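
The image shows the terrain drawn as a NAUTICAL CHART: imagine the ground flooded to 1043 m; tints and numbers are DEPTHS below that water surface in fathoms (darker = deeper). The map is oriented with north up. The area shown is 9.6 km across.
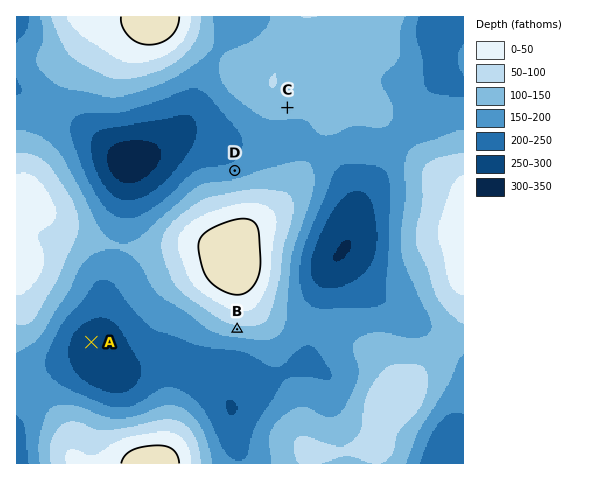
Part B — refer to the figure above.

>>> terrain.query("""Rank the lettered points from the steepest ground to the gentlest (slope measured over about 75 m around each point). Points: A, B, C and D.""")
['B', 'D', 'C', 'A']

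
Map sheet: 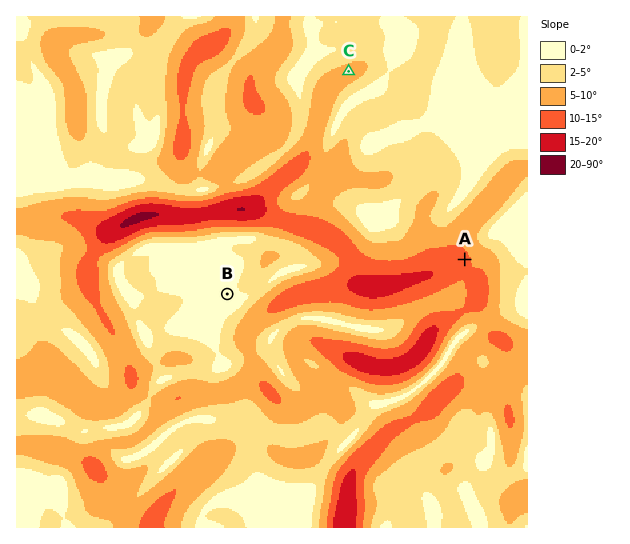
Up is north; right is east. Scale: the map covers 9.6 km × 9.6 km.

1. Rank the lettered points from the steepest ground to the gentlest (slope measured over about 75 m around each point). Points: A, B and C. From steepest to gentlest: A C B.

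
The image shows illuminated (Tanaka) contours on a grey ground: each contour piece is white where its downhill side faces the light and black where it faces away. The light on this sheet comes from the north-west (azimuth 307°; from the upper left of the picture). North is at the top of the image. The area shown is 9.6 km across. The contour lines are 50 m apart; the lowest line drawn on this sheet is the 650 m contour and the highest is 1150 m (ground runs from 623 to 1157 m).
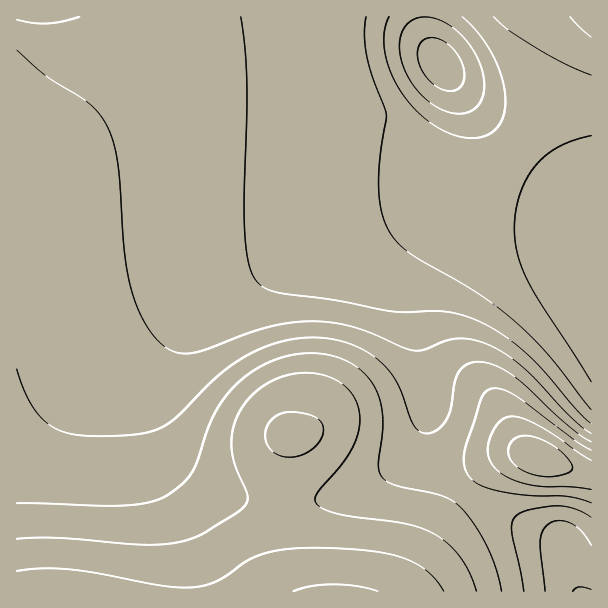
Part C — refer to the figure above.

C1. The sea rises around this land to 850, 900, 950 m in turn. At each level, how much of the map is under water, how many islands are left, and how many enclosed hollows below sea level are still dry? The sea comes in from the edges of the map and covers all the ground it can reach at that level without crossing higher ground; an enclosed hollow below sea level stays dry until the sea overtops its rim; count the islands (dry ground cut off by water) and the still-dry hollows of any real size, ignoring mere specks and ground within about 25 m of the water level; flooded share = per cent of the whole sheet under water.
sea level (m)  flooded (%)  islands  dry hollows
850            32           0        0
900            50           0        0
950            67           0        0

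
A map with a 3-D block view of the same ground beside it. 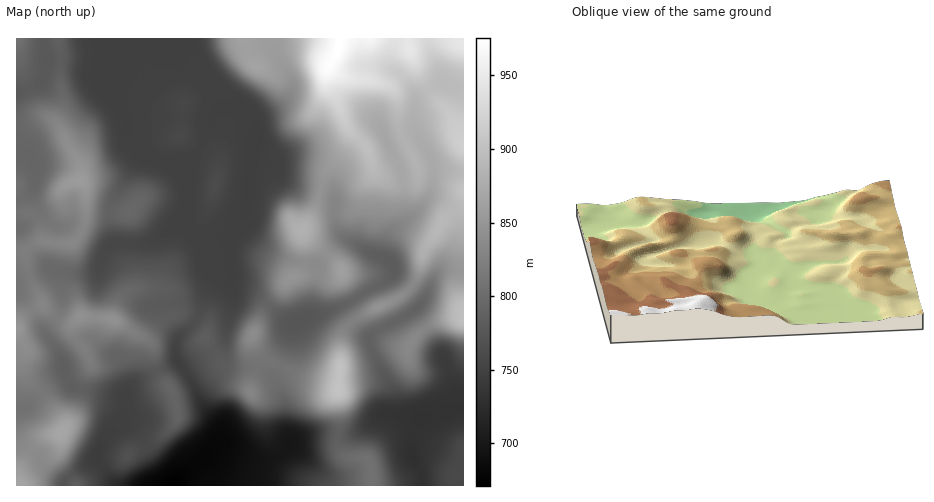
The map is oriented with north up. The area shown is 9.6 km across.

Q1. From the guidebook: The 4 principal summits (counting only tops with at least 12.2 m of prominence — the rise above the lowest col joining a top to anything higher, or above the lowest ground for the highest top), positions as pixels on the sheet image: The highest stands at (337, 50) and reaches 975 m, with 304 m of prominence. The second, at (339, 390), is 905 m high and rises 81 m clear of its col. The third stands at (301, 231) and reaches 883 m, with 36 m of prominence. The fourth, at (62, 432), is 870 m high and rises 105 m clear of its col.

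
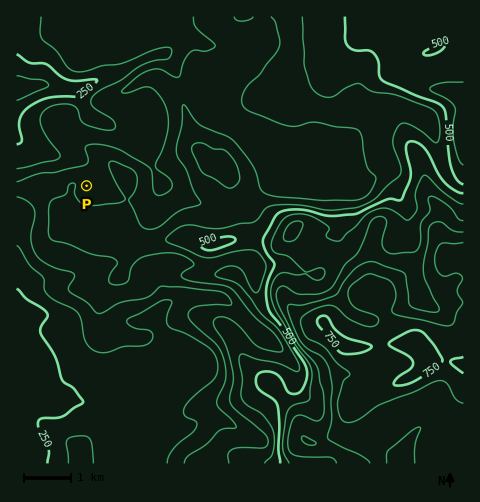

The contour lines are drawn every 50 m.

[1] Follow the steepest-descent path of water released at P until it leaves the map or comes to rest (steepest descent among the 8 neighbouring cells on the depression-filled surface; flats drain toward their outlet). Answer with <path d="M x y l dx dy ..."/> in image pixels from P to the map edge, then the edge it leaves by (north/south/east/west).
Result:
<path d="M87 186l9 0 5-6-3-5-15-15-9-1-1-1-16-1-15-6-3 0-7-3-10-5-5-6"/>
exit: west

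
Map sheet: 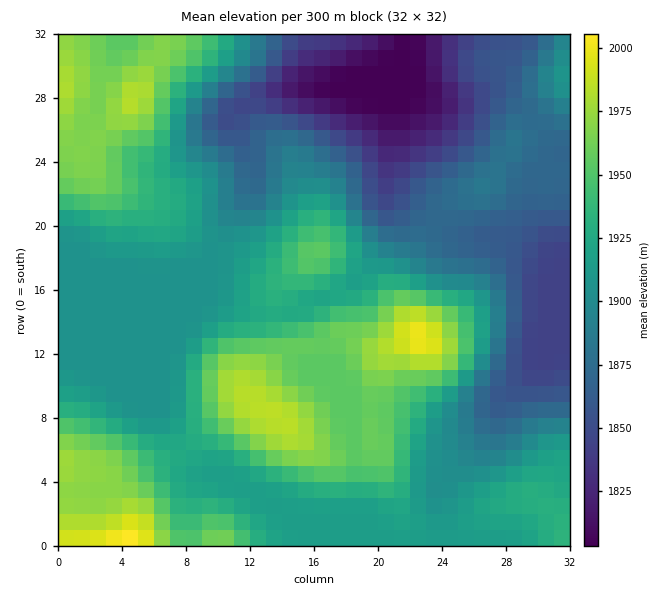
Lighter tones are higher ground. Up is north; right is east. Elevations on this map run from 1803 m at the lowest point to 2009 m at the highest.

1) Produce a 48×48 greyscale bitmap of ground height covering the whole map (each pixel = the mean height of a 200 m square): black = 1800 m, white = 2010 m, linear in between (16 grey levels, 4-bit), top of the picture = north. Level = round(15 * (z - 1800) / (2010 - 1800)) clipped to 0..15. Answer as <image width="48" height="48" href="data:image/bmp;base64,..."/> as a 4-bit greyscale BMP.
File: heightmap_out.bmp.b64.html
<image width="48" height="48" href="data:image/bmp;base64,Qk32BAAAAAAAAHYAAAAoAAAAMAAAADAAAAABAAQAAAAAAIAEAAATCwAAEwsAABAAAAAAAAAAAAAAABEREQAiIiIAMzMzAERERABVVVUAZmZmAHd3dwCIiIgAmZmZAKqqqgC7u7sAzMzMAN3d3QDu7u4A////AO7u7//tu7vMupmYiIiIiIiIiIiIiIiZmt3d7u7suqu7upmIiIiIiIiIiIiIiImZmt3d3e7cuqq6qZiIiIiIiImYiIiJmZmZmczMzd3LqZqqmYiIiIiIiJmYiIiJmZmZmczMzMzLqZmZmIiIiZmZmZmYh3iJmZmZmczMzMy6mZmIiIiZmaqpmqqYh3iIiZmZmczMzMuqmZiIiJmaqru6qrqYh3d4iImZmdzMzMuqmZiIiZq7u8y7u7uoh3d3d4iZmdzMzLqpmZmZmrvMzMy7u7uoh3d3Z3iImczMu6qZmZmaq8zd3cy7u7uph3d2Zmd4iLu7qpmYiZqqvM3d3cu7u7upiHdmZmZ3d7qqmYiIiJq7zd3d3cu7u7upiHdlVVZmZqmZiIiIiJq83d3d3Mu7u7uqmHdlVVVVVZmYiIiIiJq83d3dzLu7u7uqmYdlRERFVYiIiIiIiJrN3d3cy7u7u7u6qZhlVERERIiIiIiIiJrN3d3Mu7u7vMu7u6l2VEQzRIiIiIiIiJrM3dzLu7u7zMzMzLqXZUMzM4iIiIiIiJq8zMzLu7u7zd3d3duoZUMzM4iIiIiIiImru7u7u7u8zd3u7typdUMzM4iIiIiIiIiaqqq7u7u8zN3u7typdkMzM4iIiIiIiIiJmZmqqru7vM3u7cuphlQzM4iIiIiIiIiImZmZmaq7u83e3cuphlQzM4iIiIiIiIiIiZmZmZmqqrzMy7qZdlQzM4iIiIiIiIiIiZmpmZmZmau7qZmYdlQzM4iIiIiIiIiIiZmqqpmYiZqZiHd3ZUQzM4iIiIiIiIiIiJmqqqqYiJmId2ZmZUQzM4iIiIiIiIiIiJmqu7qpiIh3ZmVVVUQzM4iIiIiIiIiIiImau7uph3dmZVVVVERDM4iIiIiZmIiIiIiaq7uph2ZmVVVURERDM4iImZmZmYiHd4iZqqqYdlVVVVVVRERERIiZmZmZmZh3d3eJmqqXZURVVVVVVVRERJmqqqqZmZh3Zmd4mZmGVERFVVVVVVVVVaq7u6qpmZh3ZlZ3iIh2VDNEVVZmZVVVVbvMu7qpmZh3ZVZneId2QzNEVVZmZlVVVczMy7qpmYh3ZVVnd3dlQzM0RVVmZlVVVczMy6qpmId2ZVVnd2ZlQyIzREVWZlVVVczMy6qpiHdmVVVmZmVUMyIjM0RFVmVVVczMy7qql3ZVRFVmZlRDMiIiIzNEVmZVVczMzLu6l2VURFVVVUQzIhERIiM0VWZVVczMzMzLmGVEREVURDMiERERESI0RWVVVtzMzN3LmGVENERDMiIREQABERIzRVVVZtzMzN3LqHZUMzMyIREQAAAAERIzRFVWZ93MzN3cqYdlRDMhEQAAAAAAARIzRFVmd93MzN3cuph2VEMhEQAAAAAAESI0REVneN3MvMzMu6mHdlQyEREAAAAAESNEREVmeNzMu7zMy7qYh2VDIiEREAAAESNERERWeMzMu7vMzLuph2VDMyIiERAAESM0RERVZ8zMu7vMzLuph2VUMzMiIREAESM0RERFZw=="/>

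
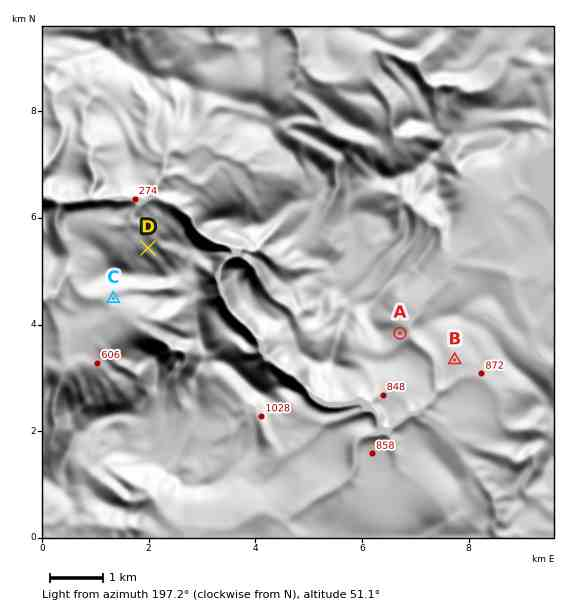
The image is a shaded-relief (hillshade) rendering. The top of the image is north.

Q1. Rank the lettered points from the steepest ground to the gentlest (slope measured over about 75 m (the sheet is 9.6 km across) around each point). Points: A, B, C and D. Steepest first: D A C B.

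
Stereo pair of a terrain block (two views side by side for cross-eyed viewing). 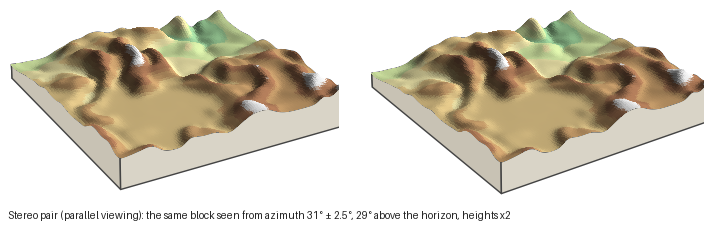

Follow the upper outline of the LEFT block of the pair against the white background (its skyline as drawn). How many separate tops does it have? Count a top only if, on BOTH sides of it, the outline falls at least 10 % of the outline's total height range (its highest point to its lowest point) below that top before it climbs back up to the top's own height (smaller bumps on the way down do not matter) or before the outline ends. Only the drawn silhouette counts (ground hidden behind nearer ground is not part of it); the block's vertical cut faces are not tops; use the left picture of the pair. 2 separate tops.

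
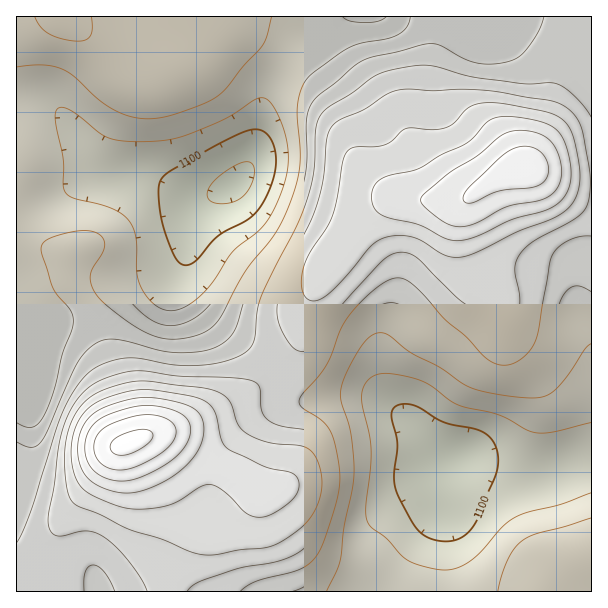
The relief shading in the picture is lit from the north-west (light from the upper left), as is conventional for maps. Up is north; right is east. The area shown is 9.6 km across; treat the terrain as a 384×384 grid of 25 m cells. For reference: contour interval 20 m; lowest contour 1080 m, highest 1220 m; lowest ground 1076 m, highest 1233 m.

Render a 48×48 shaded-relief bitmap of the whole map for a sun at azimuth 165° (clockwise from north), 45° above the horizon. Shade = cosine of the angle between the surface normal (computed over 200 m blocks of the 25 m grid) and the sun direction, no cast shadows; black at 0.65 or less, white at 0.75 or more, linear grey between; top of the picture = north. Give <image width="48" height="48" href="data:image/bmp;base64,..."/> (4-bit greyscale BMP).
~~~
<image width="48" height="48" href="data:image/bmp;base64,Qk32BAAAAAAAAHYAAAAoAAAAMAAAADAAAAABAAQAAAAAAIAEAAATCwAAEwsAABAAAAAAAAAAAAAAABEREQAiIiIAMzMzAERERABVVVUAZmZmAHd3dwCIiIgAmZmZAKqqqgC7u7sAzMzMAN3d3QDu7u4A////AHiJmZmZmZmqu7zMzMy6qZh3dmZneIiJmXiJmZmZmZqru8zd3My6qZh2ZlVmd3iJmXiZqqqpmqqrvMzd3My6mYh2VURFZ3eIiXiaqqqqqqqru8zMzMy6iIdlVEM0Vmd3d3iau7uqqqqqqru7vMzKh3d2VVRDRFVVZneJq7u7u6qZmaqru8zLmHd3dmZUMzM0RXd5q8zMu6qZmZmqq7zcuXd4iId1RDMzM4d4m8zMy7qpmZmZqrzNyoiIiIh3ZVRDM5dnm83d3LuqmZmZmaq8y5mIiHd3d3ZlRJhnis3u3cy6mZiIiJmru6mZiHd3iIiHZodmebzd7dzKmIh3d4iaq6qpmYd3iZqZiHZVZ4qrzd3LmHdmZniZqqqqqqmImau7qWVURWZ4q7y7mHZmVWeJmZmaq7u6qrzMu2VDIzRFZ4mamHdmVVaImZmavN3cu7zdy2ZDIRIjNFZ4iIiHdmd4iZmqvN7u3MzMzHdTIREREiNGeImZiIiImau7vN7u7cu7u4hlMhERERI0VniZqqqqq8zMzN3u7cu7u5h2QzIiIiIjRWeJqrvMzM3d3MzN3Mu6qpmHZURDMzMzRWd4mrvMzM3d3Lu7vMu7qpmHZlVURDRERWZ4mqvMzMzMy7qqu7u6qpmHdmZlRERFVWeImau8y7u7uqqqqqqqmpmId3dmVERFVmeImau8y7qpqqqqqqqpmZmZiHd2ZURFZmeImavMzLqZmqqqmqqpmYmZmId2ZlRFVmd4iavM3LqpqqqpmaqqqomZmYh3d2VEVWZniaq83cuqqqqpmZqqqpmZmZiIiHZURFVWeJq8zMuqqqmZmZmqqpmZmZmZmIdlRERVZ4mrzMuqqqqZmZmqqZmZmaqqmYdlREREVniavMu6q7uqqZqqqZiIiZqqmYh2QzMzRWeJq8zLu8zLu7u7qoh3Z3iJmYh2QyESNFZ4q8zMzM3dzMzMu4dmVVZ3iYh2QyERNFZ4mrzMy83d3d7ty5h2VEVXiZmHVDIRJFZ4iau7qqvN3e7u25mHZVVniZqYdlMhI1Z4iJmZiJmrzd7uy6qZh3d3iaqqmHUyI1Z4iHd3d3eavMzcy5qpmImZmqvMupdTNFZ4h3ZmZmZ4mru7upmpmZqru7zdzLl1RVZ3d2ZmZlVWeImZmYmZmau8zN3e7cuXZmd3d3d3ZlVVVmd4mYiJmavN3u7u7u25d2d3d3iHdmVVVVVniYiJmqvN7u7u/+7Kh2Zmd3iHdmZlVERWeIiJqrzN3d7u7u3Kh2VWZ3d3d3ZlRDNFeJmaq8zMzM3d7t26h2VVZmd3d2ZUQzNFZ6qru7u6qrvM3dy6h2VVVmZndmVDM0RWeLvMy7qpmaq7zMy6h2ZVZmZmZlRERVZniczdy6qZmZmqu8y6l3ZmVVVWZlVVVmd4mbzdy6mZmZmZq7y6mHZlVVVVZmZmd3eImavMuqmZmIiZmru6mIdmVURWZ3h3d3eImaqqqZmZmZmZmaqqmZh2ZVVniJmIh3eImZmqmZmZmZmZmZqqqpmHZlVniZmYh3eImQ=="/>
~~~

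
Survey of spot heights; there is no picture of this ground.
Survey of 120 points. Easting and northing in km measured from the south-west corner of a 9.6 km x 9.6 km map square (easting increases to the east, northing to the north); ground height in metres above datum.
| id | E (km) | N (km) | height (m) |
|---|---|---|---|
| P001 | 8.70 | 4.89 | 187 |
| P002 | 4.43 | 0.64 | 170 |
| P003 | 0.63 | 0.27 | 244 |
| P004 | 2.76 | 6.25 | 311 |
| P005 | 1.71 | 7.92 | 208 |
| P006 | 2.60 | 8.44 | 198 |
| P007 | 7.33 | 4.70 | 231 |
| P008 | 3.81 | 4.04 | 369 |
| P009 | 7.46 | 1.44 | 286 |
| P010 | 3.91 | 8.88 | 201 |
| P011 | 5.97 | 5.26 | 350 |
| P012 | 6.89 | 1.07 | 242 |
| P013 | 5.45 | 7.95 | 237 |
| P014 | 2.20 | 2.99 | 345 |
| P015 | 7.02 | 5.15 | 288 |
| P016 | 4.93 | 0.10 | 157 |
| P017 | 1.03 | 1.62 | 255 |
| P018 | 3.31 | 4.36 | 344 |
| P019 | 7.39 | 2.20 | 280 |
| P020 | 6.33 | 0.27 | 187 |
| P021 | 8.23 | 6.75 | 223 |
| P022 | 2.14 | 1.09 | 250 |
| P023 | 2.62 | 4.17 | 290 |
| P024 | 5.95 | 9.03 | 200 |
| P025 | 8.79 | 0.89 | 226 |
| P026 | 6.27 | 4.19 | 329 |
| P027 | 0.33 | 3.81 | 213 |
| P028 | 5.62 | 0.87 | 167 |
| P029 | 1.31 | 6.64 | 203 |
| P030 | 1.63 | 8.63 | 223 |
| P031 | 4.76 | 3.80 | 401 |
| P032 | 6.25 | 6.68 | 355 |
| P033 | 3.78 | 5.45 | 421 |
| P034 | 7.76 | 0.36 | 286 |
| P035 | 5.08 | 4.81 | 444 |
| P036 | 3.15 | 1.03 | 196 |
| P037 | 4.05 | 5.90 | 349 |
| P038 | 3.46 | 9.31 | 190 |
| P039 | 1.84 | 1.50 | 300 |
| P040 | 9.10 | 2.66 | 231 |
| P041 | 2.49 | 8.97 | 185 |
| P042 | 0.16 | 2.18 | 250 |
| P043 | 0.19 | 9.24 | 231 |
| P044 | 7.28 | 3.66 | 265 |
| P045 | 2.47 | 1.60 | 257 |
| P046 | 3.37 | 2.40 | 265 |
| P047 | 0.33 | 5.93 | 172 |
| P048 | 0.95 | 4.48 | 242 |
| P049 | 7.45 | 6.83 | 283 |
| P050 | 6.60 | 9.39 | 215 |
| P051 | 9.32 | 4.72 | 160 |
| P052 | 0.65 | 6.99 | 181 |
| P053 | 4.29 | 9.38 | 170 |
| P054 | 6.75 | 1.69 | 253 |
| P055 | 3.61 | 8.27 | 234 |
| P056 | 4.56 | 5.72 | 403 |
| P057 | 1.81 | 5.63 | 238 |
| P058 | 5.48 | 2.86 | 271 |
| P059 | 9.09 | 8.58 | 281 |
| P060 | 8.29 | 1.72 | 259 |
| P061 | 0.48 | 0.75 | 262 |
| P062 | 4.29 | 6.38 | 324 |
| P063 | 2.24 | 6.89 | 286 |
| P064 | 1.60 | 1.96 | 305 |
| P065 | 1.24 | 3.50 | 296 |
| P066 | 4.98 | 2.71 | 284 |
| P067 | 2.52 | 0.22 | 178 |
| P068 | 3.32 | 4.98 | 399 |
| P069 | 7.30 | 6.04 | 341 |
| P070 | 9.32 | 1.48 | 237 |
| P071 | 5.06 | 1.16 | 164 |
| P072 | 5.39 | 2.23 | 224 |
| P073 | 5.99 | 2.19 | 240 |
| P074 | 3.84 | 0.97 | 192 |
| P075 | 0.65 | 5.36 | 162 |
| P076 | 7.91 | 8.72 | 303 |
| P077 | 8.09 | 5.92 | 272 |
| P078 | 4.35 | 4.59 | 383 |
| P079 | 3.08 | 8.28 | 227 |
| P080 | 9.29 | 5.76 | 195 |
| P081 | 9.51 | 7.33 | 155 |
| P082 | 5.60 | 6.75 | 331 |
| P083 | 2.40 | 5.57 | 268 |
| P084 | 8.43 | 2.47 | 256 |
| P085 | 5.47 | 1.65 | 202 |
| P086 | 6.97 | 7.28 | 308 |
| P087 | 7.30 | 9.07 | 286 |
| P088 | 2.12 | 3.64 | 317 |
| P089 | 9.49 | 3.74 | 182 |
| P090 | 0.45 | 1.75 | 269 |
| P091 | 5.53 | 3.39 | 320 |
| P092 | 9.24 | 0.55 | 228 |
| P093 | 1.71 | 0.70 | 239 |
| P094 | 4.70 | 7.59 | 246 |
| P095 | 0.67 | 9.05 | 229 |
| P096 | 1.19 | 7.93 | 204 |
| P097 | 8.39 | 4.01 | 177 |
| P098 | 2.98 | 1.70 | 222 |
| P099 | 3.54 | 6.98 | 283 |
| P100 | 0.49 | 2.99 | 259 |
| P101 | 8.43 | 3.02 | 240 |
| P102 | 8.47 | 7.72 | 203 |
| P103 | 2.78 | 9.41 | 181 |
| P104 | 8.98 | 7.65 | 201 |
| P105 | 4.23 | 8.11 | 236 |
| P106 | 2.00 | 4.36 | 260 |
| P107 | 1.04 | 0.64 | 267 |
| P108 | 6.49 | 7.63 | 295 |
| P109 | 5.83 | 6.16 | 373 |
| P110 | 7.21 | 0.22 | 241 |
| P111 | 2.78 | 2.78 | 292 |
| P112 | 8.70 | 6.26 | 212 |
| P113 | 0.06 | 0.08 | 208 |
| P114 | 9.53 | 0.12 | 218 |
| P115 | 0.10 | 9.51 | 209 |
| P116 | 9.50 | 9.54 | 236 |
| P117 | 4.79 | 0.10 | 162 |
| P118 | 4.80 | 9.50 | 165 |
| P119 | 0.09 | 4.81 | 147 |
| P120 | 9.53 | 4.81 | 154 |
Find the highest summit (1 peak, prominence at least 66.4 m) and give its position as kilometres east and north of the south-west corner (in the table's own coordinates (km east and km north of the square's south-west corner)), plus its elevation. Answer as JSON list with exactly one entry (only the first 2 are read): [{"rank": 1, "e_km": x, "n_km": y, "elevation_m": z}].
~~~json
[{"rank": 1, "e_km": 5.14, "n_km": 4.86, "elevation_m": 446}]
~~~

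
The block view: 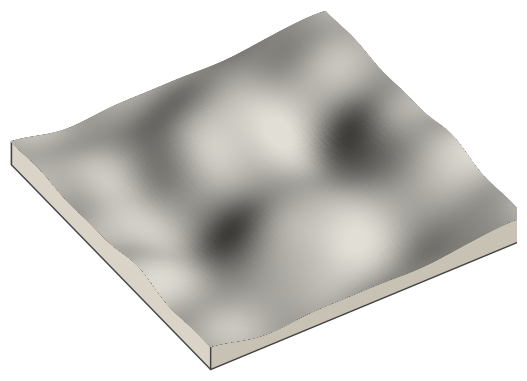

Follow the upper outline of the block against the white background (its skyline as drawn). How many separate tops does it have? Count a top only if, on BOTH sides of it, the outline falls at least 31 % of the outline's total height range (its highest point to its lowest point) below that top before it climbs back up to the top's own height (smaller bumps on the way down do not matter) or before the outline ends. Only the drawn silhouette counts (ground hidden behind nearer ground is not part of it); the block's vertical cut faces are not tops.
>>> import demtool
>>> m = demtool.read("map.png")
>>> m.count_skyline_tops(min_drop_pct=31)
1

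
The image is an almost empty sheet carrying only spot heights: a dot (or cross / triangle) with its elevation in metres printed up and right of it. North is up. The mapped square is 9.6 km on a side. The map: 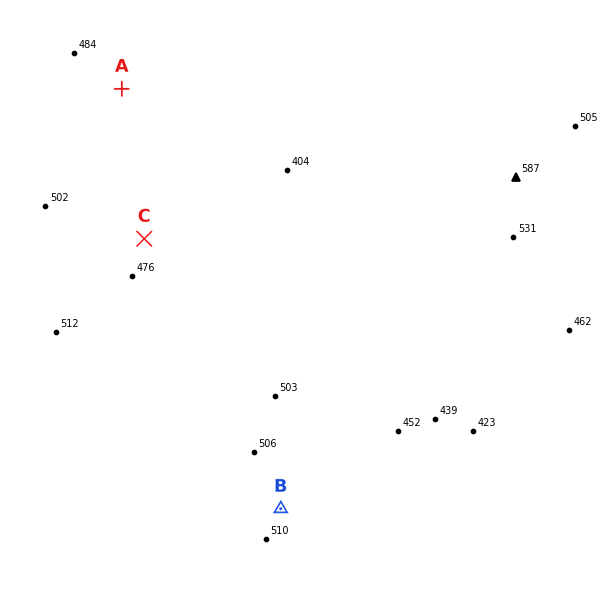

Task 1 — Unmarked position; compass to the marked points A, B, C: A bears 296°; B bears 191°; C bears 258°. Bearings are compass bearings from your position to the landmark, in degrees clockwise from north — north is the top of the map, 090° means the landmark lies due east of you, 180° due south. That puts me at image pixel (342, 196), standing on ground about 435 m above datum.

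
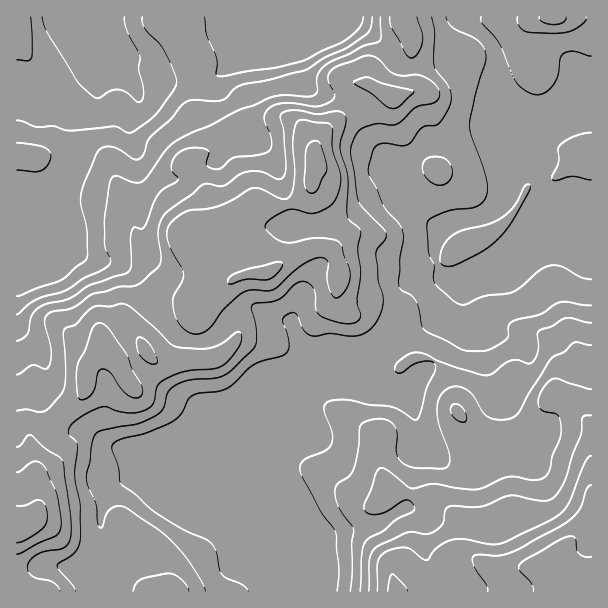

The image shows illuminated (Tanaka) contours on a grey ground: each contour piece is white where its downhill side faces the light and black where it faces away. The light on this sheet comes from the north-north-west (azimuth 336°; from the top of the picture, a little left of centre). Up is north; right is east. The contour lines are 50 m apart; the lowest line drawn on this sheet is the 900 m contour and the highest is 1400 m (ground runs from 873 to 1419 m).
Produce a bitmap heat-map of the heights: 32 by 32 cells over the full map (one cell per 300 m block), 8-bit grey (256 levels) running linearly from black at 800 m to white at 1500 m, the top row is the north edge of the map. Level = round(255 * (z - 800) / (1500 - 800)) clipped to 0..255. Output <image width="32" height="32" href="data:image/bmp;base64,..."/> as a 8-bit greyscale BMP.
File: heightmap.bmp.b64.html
<image width="32" height="32" href="data:image/bmp;base64,Qk02CAAAAAAAADYEAAAoAAAAIAAAACAAAAABAAgAAAAAAAAEAAATCwAAEwsAAAABAAAAAAAAAAAAAAEBAQACAgIAAwMDAAQEBAAFBQUABgYGAAcHBwAICAgACQkJAAoKCgALCwsADAwMAA0NDQAODg4ADw8PABAQEAAREREAEhISABMTEwAUFBQAFRUVABYWFgAXFxcAGBgYABkZGQAaGhoAGxsbABwcHAAdHR0AHh4eAB8fHwAgICAAISEhACIiIgAjIyMAJCQkACUlJQAmJiYAJycnACgoKAApKSkAKioqACsrKwAsLCwALS0tAC4uLgAvLy8AMDAwADExMQAyMjIAMzMzADQ0NAA1NTUANjY2ADc3NwA4ODgAOTk5ADo6OgA7OzsAPDw8AD09PQA+Pj4APz8/AEBAQABBQUEAQkJCAENDQwBEREQARUVFAEZGRgBHR0cASEhIAElJSQBKSkoAS0tLAExMTABNTU0ATk5OAE9PTwBQUFAAUVFRAFJSUgBTU1MAVFRUAFVVVQBWVlYAV1dXAFhYWABZWVkAWlpaAFtbWwBcXFwAXV1dAF5eXgBfX18AYGBgAGFhYQBiYmIAY2NjAGRkZABlZWUAZmZmAGdnZwBoaGgAaWlpAGpqagBra2sAbGxsAG1tbQBubm4Ab29vAHBwcABxcXEAcnJyAHNzcwB0dHQAdXV1AHZ2dgB3d3cAeHh4AHl5eQB6enoAe3t7AHx8fAB9fX0Afn5+AH9/fwCAgIAAgYGBAIKCggCDg4MAhISEAIWFhQCGhoYAh4eHAIiIiACJiYkAioqKAIuLiwCMjIwAjY2NAI6OjgCPj48AkJCQAJGRkQCSkpIAk5OTAJSUlACVlZUAlpaWAJeXlwCYmJgAmZmZAJqamgCbm5sAnJycAJ2dnQCenp4An5+fAKCgoAChoaEAoqKiAKOjowCkpKQApaWlAKampgCnp6cAqKioAKmpqQCqqqoAq6urAKysrACtra0Arq6uAK+vrwCwsLAAsbGxALKysgCzs7MAtLS0ALW1tQC2trYAt7e3ALi4uAC5ubkAurq6ALu7uwC8vLwAvb29AL6+vgC/v78AwMDAAMHBwQDCwsIAw8PDAMTExADFxcUAxsbGAMfHxwDIyMgAycnJAMrKygDLy8sAzMzMAM3NzQDOzs4Az8/PANDQ0ADR0dEA0tLSANPT0wDU1NQA1dXVANbW1gDX19cA2NjYANnZ2QDa2toA29vbANzc3ADd3d0A3t7eAN/f3wDg4OAA4eHhAOLi4gDj4+MA5OTkAOXl5QDm5uYA5+fnAOjo6ADp6ekA6urqAOvr6wDs7OwA7e3tAO7u7gDv7+8A8PDwAPHx8QDy8vIA8/PzAPT09AD19fUA9vb2APf39wD4+PgA+fn5APr6+gD7+/sA/Pz8AP39/QD+/v4A////AK6nnIuFho+XmY99cW1qaGZmaXyfwse+urvCzdPa4N3cqJqShoKDh4mMg3ZsZ2ZmZmZpe5/Awrm4vcnQ1d3e3Ny8raWRg4OHiYV4cGpmZmZmZml8l6y0sba9vrvBztnc2dDGtJWBhYqDdmxqZ2ZmZmZmbHyKk56gpa2rqq62wdDVy8q0lICBfnBoZmZmZmZmZml2hZGTkZWfp6anqaqsucvEwq+QenRuZ2ZmZmZmZmZnb32FkJqUlZmXlpuhnp+sxLu6qIt5cGdmZmZmZmZmZmtze3+KlIuHh4mMj5KRk6K6rq6ijnptZmZmZmZmZmZmam5ye4eKfXZ5hYyPkZGRm7GkoJeOfHFraGZmZmZmZmZnaG14hYl6cHuIjo+OjpCWp5yamZCJiIV7cGlmZmZmZmZob3l/gHRwgJCMg4KKj5ajjY2XoJiWnZN7bmloZmZmZmhucG1saW2Bj4J2doaXmp2EhI6lo6Gnmod6dnNpZmZmZmZmZmdpa3Z9d3JzepKVkH+Ai6SmqKSinJWTjXhqaGZmZmZmaW1sbm1oanBwgYeHdnuNn6uoo6OXk5OVjHpxa2dmZmZnampmXVpcY2h2f4JrfI6YpqKgmI+Sk46PfXFscHF0bmdmXlZQUFRcZm92dmF3gouYmJWNj5udkYh7cm97h4V6aWRaT0tLT1RXXmdkTFhhcoKHiIqQlpudkYqGeH6QinlqXVRLSUlJSkxRVFJAQkhVY252gouTmaCjpJ6Kh5WReGdZTklJSUlJSUtLST4/QUZSYG54ipeZm5udoJqSk412Z1lMSUpJSUlJSUlJPz8/Q1NjbXWSn52alpWTkpOSiXhsW0xISkpJSUlJSUk/Pz9FVGNsc46enZ2alJCNjouCdmdWS0hISElJSUlJST8/QEdVYWlte4mPk5malJSYkX1pWk9MTUtJR0hJSUlJQUFBR1NdX2RudoGBi4+IlaWbfWFVT1RZU0tIR0lJSUlKSUJDTldRWWpycXB6fHuSp555XVVTWl1XTEdFSEhJSk5KQ0NIS0VOYG5ta2prdZSmlXFfWVlaWlRKRURHSElLPzw6OTw7OUVRWmBnZmZ2k56Td2hkYltZUEhFREVHSEkzMjIvKzAsM0RRVFhgZnmGg4R8dHZyY19RSEVFR0dHRzExLiklKCUqN0RFSFBWXmBfbHh8g4F4a1RJRUZJSEdHMjIsIx8gIikyOzo6QERJTldvfX96c3FhT0pER0tKSEc2MScfHB0iKjZAPjIrLC40QVlqcmtqaFZPT0VLT0tISDstIRwbHSUyO0A6LCcnJycqMUJXYW9tV1BMR1FUUU5NPyccGxseLDs+PTYpJycnJycnLEJjdmtVRENPV2FpZlo="/>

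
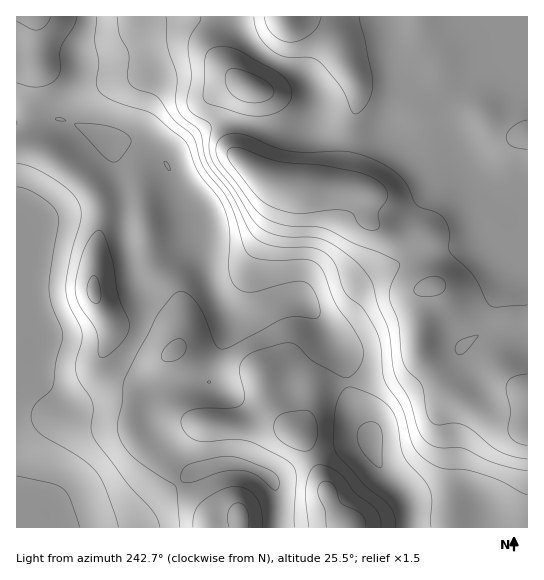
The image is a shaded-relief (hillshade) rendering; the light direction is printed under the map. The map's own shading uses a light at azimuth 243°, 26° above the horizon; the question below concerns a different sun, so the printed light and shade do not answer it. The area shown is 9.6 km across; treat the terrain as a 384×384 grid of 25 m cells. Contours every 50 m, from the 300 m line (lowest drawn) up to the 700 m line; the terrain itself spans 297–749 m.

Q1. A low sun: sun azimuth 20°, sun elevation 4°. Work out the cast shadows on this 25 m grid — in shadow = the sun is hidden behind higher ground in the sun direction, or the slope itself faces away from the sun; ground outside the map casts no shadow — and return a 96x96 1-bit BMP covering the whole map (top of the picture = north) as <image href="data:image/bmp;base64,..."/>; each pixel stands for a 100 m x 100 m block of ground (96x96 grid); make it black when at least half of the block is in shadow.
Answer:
<image width="96" height="96" href="data:image/bmp;base64,Qk2+BAAAAAAAAD4AAAAoAAAAYAAAAGAAAAABAAEAAAAAAIAEAAATCwAAEwsAAAIAAAAAAAAA////AAAAAAAAH///wAAfAAH///AAP//+AAAPgAH///gAP//8AAAPgAP///gAf//4AADPgAP///wAf//4AAHvgAf///wA///4AAP/gAf///4B///wAAP/gA////8B///gAAf8AD////8D///j4A/4AH////8H///D/B/4AP////8P//+D///8AP////8f//8H///8AP////8///8H///8Af////8///4H///+Af////8///wH///+A/////8H//gH///8A/////8A//AH///4B/////8AAEAH///AB////+AAAAAD/4AAB////4AAAAAAAAAAB////gAAAAAAAAAAB//8/AAAAAAAAAAAA//4eAAAPAAAAAAAA//4IAABvgAAAAAAA//wAAAD/wAAACAAA//wAAAD/wBwH3AAA//wAAAD/wD8f/gAA//wAAAD/wD+//AAA//wAAAD/gD//+AAA//wAAAD/AB//8AAP//wAAAD8AA//8AB///wAAAD8AAEf+AD///gAAAD+AAAf/gH///gAAAD/AAAf/+f///AAAAD/gAAf/////+AAAAD/gAA//////+AAAAD/wAA//////+AAAAD/wAD//////+AAAAB/4AP//////+AAAAB/wAP//////+AAAAB/wAf//////+AAAAB/wAf//////+AAAAB/gAf//////+AAAAA/AAf//////wAAAAA+AAf//////AAAAAAcAAf//////AAAAAAAAA///////gAAAAAAAA///////gAAAAAAAA///////wAAAAAAAB///////4AAAAAAAB///////4AAAAAAAD///////8AAAAAAAD///////8AAAAAAAD///////4AAAAAAAD///////gAAAADgAD//////+AAAAAfwAD//////wAAAAB/4AD//////AAAAAD/8AD/////8AAAAAD/+AD/////8AAAAAD/+AD/////+AAAAAD/+AD//////AAAAAD/+AD////wGAAAAAD/8AH///8AAAAAAAD/4AH///wAAAAAAAD/wAH///gAAAAAAAD/gAH///AAAAAAAAD/AAP//+AAAAAAAAD+AD///8AAAAAAAADwAH///wAAAAAAAAAAAP///gAAAAAAAAAAAf//+AAAAAAAAAAAA///+AAAAAAAAAAAA/////wAAAAAAAAAB/////8AAAAAAAAAB/////+AAAAAAADgD//////AAAAAAAD4D//////gQAAAAAD8D//////g8AAAAAD+D//////B+AAAAAD/D//8H/8B/AAAAAD/A//8B/gB/gAAAAD/AH+PA4AD/gAAAAD+AAAPgAAP/gAAAAAQAAAPwAB//AAAAAAAAAAP4AP/+AAAAAAAAAAP4Af/+AAAAAAAAAAPwA//8AAAAAAAAAAHgA//4AAAAAAAAAADAA//wAAAAAAAAAAAAB//wAAAAAAAAAAAAB//AAAAAAAAAAAAAB/4AAAAAAAAAAAAAB/gAAAAAAAAAAAAAB/AAAAAAAAAAAAAAA+AAAAAAAA="/>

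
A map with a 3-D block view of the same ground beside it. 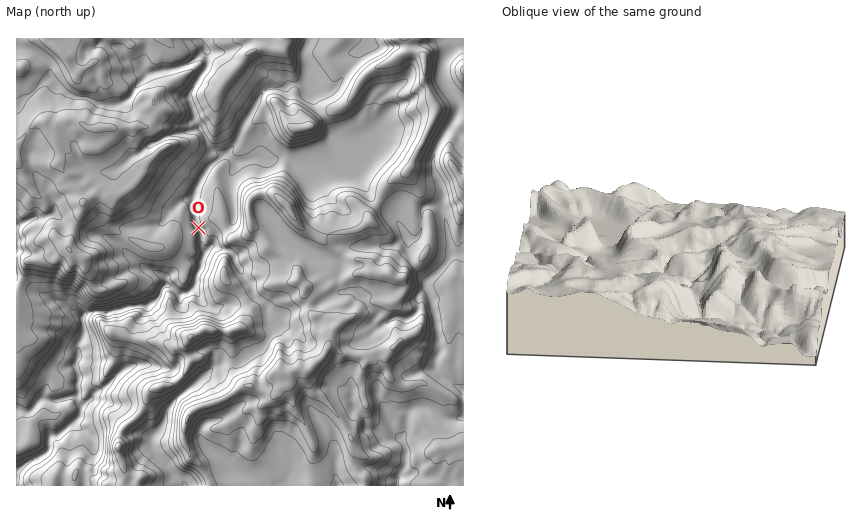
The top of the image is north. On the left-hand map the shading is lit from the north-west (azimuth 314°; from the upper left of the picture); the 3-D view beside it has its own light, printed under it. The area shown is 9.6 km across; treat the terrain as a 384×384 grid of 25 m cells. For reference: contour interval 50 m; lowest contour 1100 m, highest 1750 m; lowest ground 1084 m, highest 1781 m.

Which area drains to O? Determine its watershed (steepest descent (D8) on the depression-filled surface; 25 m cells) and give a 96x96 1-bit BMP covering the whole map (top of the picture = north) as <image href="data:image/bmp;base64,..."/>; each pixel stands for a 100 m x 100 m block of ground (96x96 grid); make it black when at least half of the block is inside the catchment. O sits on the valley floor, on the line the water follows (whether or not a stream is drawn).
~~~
<image width="96" height="96" href="data:image/bmp;base64,Qk2+BAAAAAAAAD4AAAAoAAAAYAAAAGAAAAABAAEAAAAAAIAEAAATCwAAEwsAAAIAAAAAAAAA////AAAAAAAAAAAAAAAAAAAAAAAAAAAAAAAAAAAAAAAAAAAAAAAAAAAAAAAAAAAAAAAAAAAAAAAAAAAAAAAAAAAAAAAAAAAAAAAAAAAAAAAAAAAAAAAAAAAAAAAAAAAAAAAAAAAAAAAAAAAAAAAAAAAAAAAAAAAAAAAAAAAAAAAAAAAAAAAAAAAAAAAAAAAAAAAAAAAAAAAAAAAAAAAAAAAAAAAAAAAAAAAAAAAAAAAAAAAAAAAAAAAAAAAAAAAAAAAAAAAAAAAAAAAAAAAAAAAAAAAAAAAAAAAAAAAAAAAAAAAAAAAAAAAAAAAAAAAAAAAAAAAAAAAAAAAAAAAAAAAAAAAAAAAAAAAAAAAAAAAAAAAAAAAAAAAAAAAAAAAAAAAAAAAAAAAAAAAAAAAAAAAAAAAAAAAAAAAAAAAAAAAAAAAAAAAAAAAAAAAAAAAAAAAAAAAAAAAAAAAAAAAAAAAAAAAAAAAAAAAAAAAAAAAAAAAAAAAAAAAAAAAAAAAAAAAAAAAAAAAAAAAAAAAAAAAAAAAAAAAAAAAAAAAAAAAAAAAAAAAAAAAAAAAAAAAAAAAAAAAAAAAAAAAAAAAAAAAAAAAAAAAAAAAAAAAAAAAAAAAAAAAAAAAAAAAAAAAAAAAAAAAAAAAAAAAAAAAAAAAAAAAAAAAAAAAAAAAAAAAAAAAAAAAAAAAAAAAAAAAAAAAAAAAAAAAAAAAAAAAAAAAAAAAAAAAAAAAAAAAAAAAAAAAAAAAAAAAAAAAAAAAAAAAAAAAAAAAAAAAAAAAAAAAAAAAAAAAAAAAAAAAAAAAAAAAAAAAAAAAAAAAAAAAPAAAAAAAAAAAAAAB/gAAAAAAAAAAAAAH/+AOAAMAAAAAAAAP//AfAA/4AAAAAAA///gfAB//AAAAAAB///w/AD//gAAAAAD/////AD//wAAAAAH/////AH//wAAAAAP/////AP//4AAAAAf/////AP//4AAAAA//////Af//8AAAAA//////x///8AAAAB//////////+AAAAD///////////AAAAH///////////AAAAH///////////wAAAP///////////8AAAf///////////+AAAf///////////+AAAf///////////+AAAf////////////AAAf////////////AAAf////////////gAAf////////////wAA/////////////wAA/////////////wAAfAAH////4P///4AAEAAH////wH///4AAAAAD////gD///8AAAAAB////gA///8AAAAAD////AAP//8AAAAAH///+AAH//4AAAAAD///8AAD//4AAAAAB///4AAD//wAAAAAA///wAAB//wAAAAAAf//gAAA//wAAAAAAH+fAAAA//wAAAAAAB8OAAAAf/wAAAAAAA4EAAAAH/wAAAAAAAAAAAAAB/wAAAAAAAAAAAAAAfwAAAAAAAAAAAAAAHgAAAAAAAAAAAAAAAAAAAAAAAAAAAAAAAAAAAAAAAAAAAAAAAAA="/>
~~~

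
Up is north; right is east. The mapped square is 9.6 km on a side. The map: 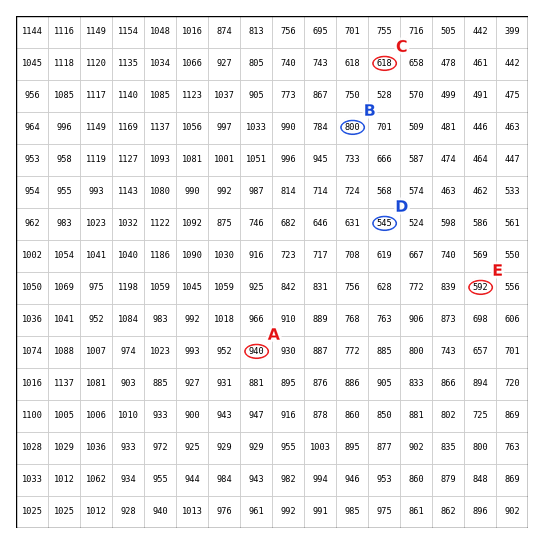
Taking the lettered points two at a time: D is below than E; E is below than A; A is above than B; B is above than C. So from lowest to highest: D E C B A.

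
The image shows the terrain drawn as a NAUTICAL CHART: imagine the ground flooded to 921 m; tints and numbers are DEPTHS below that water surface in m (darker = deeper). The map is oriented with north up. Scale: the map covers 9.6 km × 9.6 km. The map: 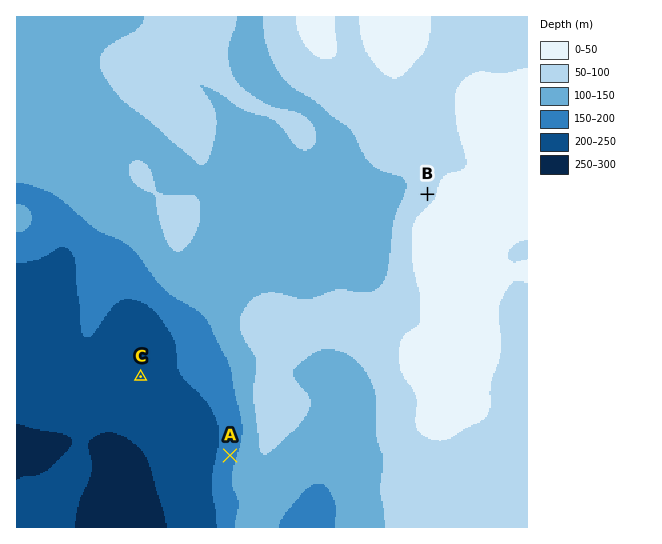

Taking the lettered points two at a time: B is higher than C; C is lower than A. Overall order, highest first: B A C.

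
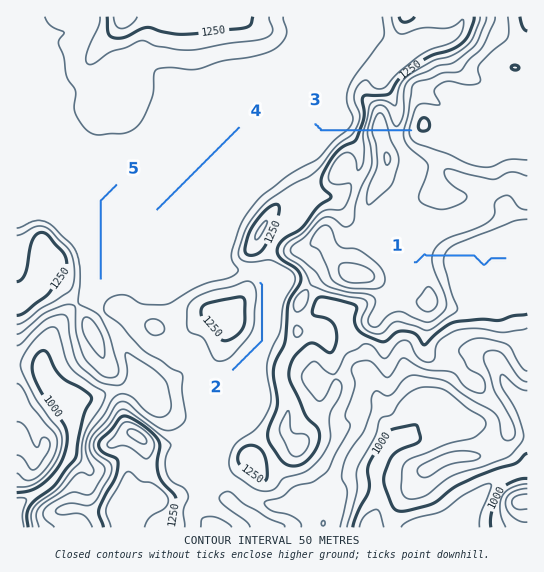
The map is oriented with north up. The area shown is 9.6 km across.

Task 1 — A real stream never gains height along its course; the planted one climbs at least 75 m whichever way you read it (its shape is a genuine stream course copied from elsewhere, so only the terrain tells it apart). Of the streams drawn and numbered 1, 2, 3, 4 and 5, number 3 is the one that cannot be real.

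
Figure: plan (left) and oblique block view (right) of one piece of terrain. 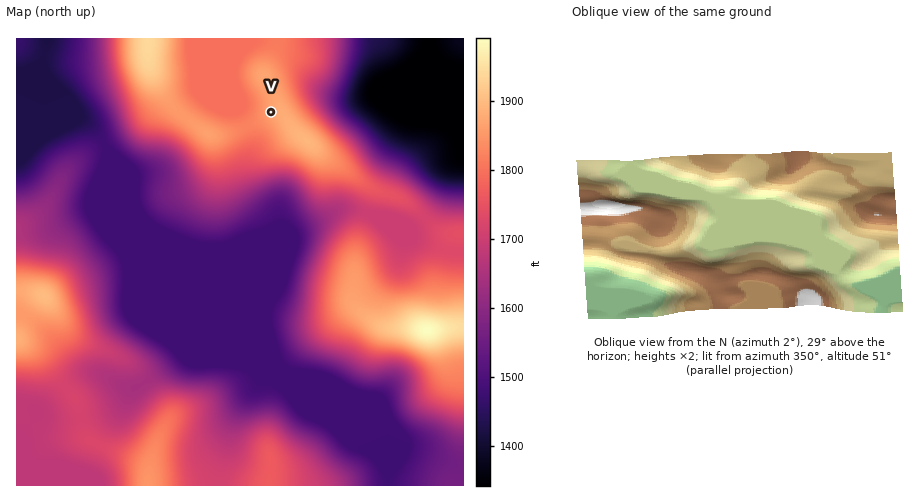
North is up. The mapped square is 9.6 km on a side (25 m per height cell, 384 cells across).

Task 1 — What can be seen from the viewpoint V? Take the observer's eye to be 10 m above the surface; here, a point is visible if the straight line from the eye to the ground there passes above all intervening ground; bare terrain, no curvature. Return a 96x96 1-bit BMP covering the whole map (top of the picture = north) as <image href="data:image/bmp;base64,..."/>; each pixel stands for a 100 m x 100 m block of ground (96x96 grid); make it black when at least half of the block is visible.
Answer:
<image width="96" height="96" href="data:image/bmp;base64,Qk2+BAAAAAAAAD4AAAAoAAAAYAAAAGAAAAABAAEAAAAAAIAEAAATCwAAEwsAAAIAAAAAAAAA////AAAAAADwAAAP//////8AAADwAAAf//////8AAADwAAAf//////4AAADgAAAf//////wAAADAAAA///////wAAADAAAB///////gAAACAAAH///////AAAACAAA////////AAAAAAAH///////+AAAAAAA////////8AAAAAAD////////8AAAAAAP////////4AAAAAAH////////wAAAAAAD////////gAAAAAAD////////AAAAAAAB////////AAAAAAAB///////+AAAAAAAD///////+AAAAAAAD///////+AAAAAAAH///////8AAAAAAAP///////8AAAAAAAf+B/////4AAAAAAAf4A/////4AAAAAAAfgA/////4AAAAAAAAAA/////wAAAAAAAAAB/////wAAAAAAAAAH/////wAAAAAAAAAf/////wAAAAAAMAB//////wAAAAAA8Af//////wAAAAAB4B///////wAAAAADgD///////wAAAAAAAH///////+AAAAAAAH////////wAD/wAAP////////8AP//8AP////////+A///8Af/////////B///8A//////////z///8A//////////////8B//////////////8D//////////////8H///////+H////8D////////8D///8AD////////4D//BAAD////////wB//AAAD///x////AA//AAAD///gD//+AAf/gAAD///AAP/4AAP/gAAD//4AAB/gAAH/gAAD//AAAAAAAAD/wAADgAAAAAAAAAB/gAAAAAAAAAAAAAA/AAAAAAAAAAAAAAAEAAAAAAAAAAAAAAAAAAAAAAAAAAAAAAAAAAAAAAAAAAAAAAAAAAAAAAAAAAAAAAAAAAAAAAAAAAAAAAAAAAAAAAAAAAAAAAAAAAAAAAAAAAAAAAAAAAAAAAAAAAAAAAAAAAAAAAAAAAAAAAAAAAAAAAAAAAAAAAAAAAAAAAAAAAAAAAAAAAAAAAAAAAAAAAAAAAAAAAAAAAAQAAAAAAAAAAAAAAA4AAAAAAAAAAAAAAA+AAAAAAAAAAAAAAA/AAAAAAAAAAAAAAA/gAAAAAAAAAAAAAA/4AAAAAAAAAAAAAB/+AAAAAAAAAAAAAB//AAAAAAAAAAAAAD///AAAAAAAAAAAAH///gAAAAAAAAAAAP///gAAAAAAAAAAAf///AAAAAAAAAAAA///+AAAAAAAAAAAD///4AAAAAAAAAAAH///4AAAAAAAAAAAP///wAAAAAAAAAAA////wAAAAAAAAAAB////gAAAAAAAAAAD////gAAAAAAAAAAH////gAAAAAAAAAAH////AAAAAAAAAAAP////AAAAAAAAAAAP///+AAAAAAAAAAAP//4IAAAAAAAAAAAP//4AAAAAAAAAAAAP//4AAAAAAAAAAAAP//4AAAAAAAAAAAAP//wAAAAAAAAAAAAP//wAAAAAAAAAAAAP//wAOAAAAAAAAAAP//wAPAAAAAA="/>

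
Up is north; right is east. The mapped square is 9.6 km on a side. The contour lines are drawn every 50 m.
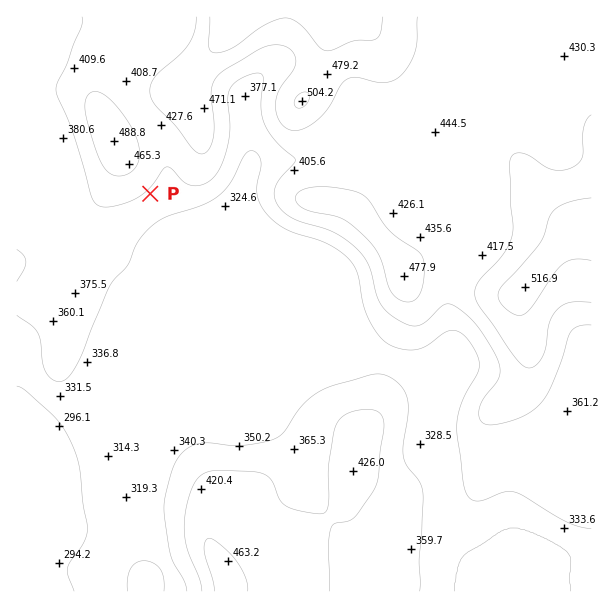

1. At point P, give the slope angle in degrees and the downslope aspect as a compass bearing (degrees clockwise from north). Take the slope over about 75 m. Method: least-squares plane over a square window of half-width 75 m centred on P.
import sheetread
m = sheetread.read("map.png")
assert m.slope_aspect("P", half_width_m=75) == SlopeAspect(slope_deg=5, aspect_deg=139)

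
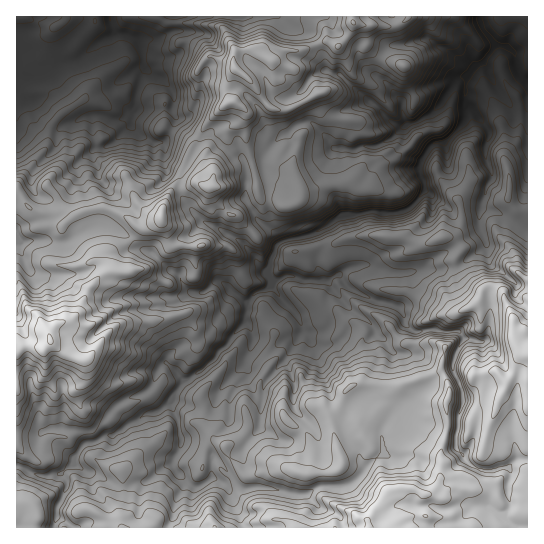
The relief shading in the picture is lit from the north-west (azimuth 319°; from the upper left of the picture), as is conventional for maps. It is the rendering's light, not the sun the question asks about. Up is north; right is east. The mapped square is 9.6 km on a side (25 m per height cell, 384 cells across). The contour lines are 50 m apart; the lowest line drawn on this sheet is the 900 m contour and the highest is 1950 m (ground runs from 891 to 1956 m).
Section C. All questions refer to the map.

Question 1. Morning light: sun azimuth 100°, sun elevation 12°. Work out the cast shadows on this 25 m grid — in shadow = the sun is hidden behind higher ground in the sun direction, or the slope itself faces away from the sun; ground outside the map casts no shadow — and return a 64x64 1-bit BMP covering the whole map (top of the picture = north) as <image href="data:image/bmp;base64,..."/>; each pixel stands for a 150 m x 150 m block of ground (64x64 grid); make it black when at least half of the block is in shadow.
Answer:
<image width="64" height="64" href="data:image/bmp;base64,Qk0+AgAAAAAAAD4AAAAoAAAAQAAAAEAAAAABAAEAAAAAAAACAAATCwAAEwsAAAIAAAAAAAAA////AAAAAAAMgB0IA+AAAA4BHx4HwAAADgEfPB/4AAIHAR88f/gAAgdgD7x//AAGB0AHgAf8EAYGcA5wAP04BgHwHuYAGPgGAYAa7gEA+MABiA7OIwD5wABsD8YjAHvAAA4PAAIAP+AAB0wzggAd4AAB/DeAAD2jAwB4P5AAPbMSADx/sAB98xoAHn+xgH3zJgAef7eAPZtnAA8//8AfmWMAC5//4e+UYAABz//h//xgABDGP+P7/GAAAGYP5/v8cEAANgXv//zgIAAeAW///OAQAA4Jjf/86AAADBA7//zMABgOMG///J0AAA5g///7v4ABEcD//9s/gAAxwWf/4z/ADBCA3//+YAAEAYAf//xzgAABwAQf/MOAYADAAAL8wIBmDPgAAHiAAAIMH5A4cMAGAAAH/ThwAA3AAAP/2GAAB8MCgH/+IAAPxgSAAP4wAB3nDAAAPjggvO4MAAA8PHC8fgwAAHs88fj/BAAAdzj5+f8IAAB3OPz7/ggAID847T//AAAOnzj1D/wAAAPfOPBP/gAwAcO4sB//AAAA+fA4H/+AAACc8DwP/8IABIzgHg//xjAMxMADH//EGAACyAE//8gIAQDIAD//4QDDANgAf//gAIcAcwD//+ABBwAzAP//4AMAABMA///sEwAAAgD//94+gAASMP//3j/AADAYP//MH8EAcA=="/>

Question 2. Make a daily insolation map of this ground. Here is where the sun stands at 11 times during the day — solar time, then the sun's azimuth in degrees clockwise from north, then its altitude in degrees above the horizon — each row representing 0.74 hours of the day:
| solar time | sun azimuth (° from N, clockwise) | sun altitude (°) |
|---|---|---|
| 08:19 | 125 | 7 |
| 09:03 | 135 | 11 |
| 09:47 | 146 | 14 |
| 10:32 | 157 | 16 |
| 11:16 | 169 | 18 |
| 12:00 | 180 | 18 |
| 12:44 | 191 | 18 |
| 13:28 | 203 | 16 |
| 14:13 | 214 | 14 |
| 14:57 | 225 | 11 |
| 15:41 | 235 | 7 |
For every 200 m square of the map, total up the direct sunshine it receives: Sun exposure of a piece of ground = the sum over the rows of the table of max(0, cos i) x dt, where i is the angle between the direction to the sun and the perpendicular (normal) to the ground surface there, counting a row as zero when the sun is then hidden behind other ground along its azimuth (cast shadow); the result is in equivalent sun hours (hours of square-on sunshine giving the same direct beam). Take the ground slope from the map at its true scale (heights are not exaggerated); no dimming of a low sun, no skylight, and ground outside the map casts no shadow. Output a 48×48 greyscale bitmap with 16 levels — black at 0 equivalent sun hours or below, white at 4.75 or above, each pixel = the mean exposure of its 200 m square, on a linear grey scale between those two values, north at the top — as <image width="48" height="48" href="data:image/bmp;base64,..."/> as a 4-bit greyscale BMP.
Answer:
<image width="48" height="48" href="data:image/bmp;base64,Qk32BAAAAAAAAHYAAAAoAAAAMAAAADAAAAABAAQAAAAAAIAEAAATCwAAEwsAABAAAAAAAAAAAAAAABEREQAiIiIAMzMzAERERABVVVUAZmZmAHd3dwCIiIgAmZmZAKqqqgC7u7sAzMzMAN3d3QDu7u4A////AIeVK4ZVMUciIzEDaYUhESl1RWWIZUREeXZUVoUSIiIRAiADYhAAA3MEZDMkVURXVlRXEQAgAQEQABEBEAAAMwACaHm6mImHVREBEQACIQEQAAERAAE0EAADRnYkV3d1VgAAEQA3djAAMhNGeL3cqFECAAAEVFMkNRWGMCZ2ZUIUVmZ0Z3YyNXQiAAADQQNTROdGZGQAJVVCNFlEVCATRlNUEAE0MSurl3RGmRAAElhzNZdkIQA1VjRkMzMzU2Z2eGZGZ6YQABRldkAUEEmFVkZlZlVDY4V2eKiIjPq3EAA2lSElNqlUdmdmZVVVc3aIeKmbrMt3pRAEEiNWNXQphnZWdlVockZpibmty3i3arYTZTNDJDJGU3ZVZ2VngyZZl5nLrO3ex1h0RUIgJDMRAWh2eIZTU3dXh2fpiM2nm3VzEmQQIhEgARRkNFh1Mqh3d5q87dy5Y1I3USUxMxAQABAAAAAmI0RzZ87d/Jq7zJeKqBNTQhAAAAAAAAAEMRAAeputhBarhpuWiVE0MhAAAAAAACNWUQAEhjRnZUF3iru6h5USNEIAARIQAzNDEQAYdRZUeIYoqazLl0dAVkMTREQygwEQAVl3ZSUhRjMxNEabp1RTdCI2VVM5MANqzbh3UmIAADITRCABRmNERBF3ZSRhABMyJJdmESAAADVURVQQADInERiHUiMBR3U0ECVWERAAACiau6u2hhOKgjUhATR2QyIyASJBEAAAAAJ6zcUViomGM2JHd0UxEiIRARAAJAEzNFQyI0eqeNy4Zm24mqZFipdVUgAAIBQgASMxABfu3/7oqkh3d4mamJunRBAAATIkVCETRoh2V4Un60ASRoq924aKlBASAYuplkMjfO/HEBJ7VrcgABNVQzESMhAxEahmaHd5lIuFMWrZOM7aQAAAAAEBASEgE6hlRHmWFDRkW8lEe+//6SEAAAAAAzEldXIUIAEQMwFGi9gjiGWKmd7amDAAZmNIckF2IRECUgAmvM22dVVVasqZhVEEQmYjYyEjEBAnQAACU0NFVVZTM1ZVQxAXElcVZAABMAAjEAACIjRWVWVDMzNUVTBEBVInRQAAEwAAAAADMQJFVFRVQhEiNpURBUI1NBEAATAAAAADMRNnZTRXZDMAElogAyIRJCIQAAEQAAESJEeId1JYabvaUAWnIAIBBDIjEAAAAAMQFperuakjq6qFMQAkYQAzEzEjdTIhABACNL68rv/sp0MjSGYAERFCNDIyJodSITMUZEnFaTOv3aQCl2qREzVSVFZTIlQ0Q0IWh3QVtWUUvbd6d6VnJEZEZFRDMiRDIxBKqGacdqqCAijXbvt2U0Q3MmZVQhFGQzV1h2e1N4mmAUlX3v26l1JGNWZmVDIkZGZTN4VDeYQ2msisp0aql3VUVmZnd1MzM1aGQhJGdDaJrNm6MAJEeopBNmaJhnYiFFRUMQQAEgABZUuZh1IpuJZZmXZ6qHl2iqpjNFMAAAAAIVzu/v26eYOLqKczaGZIu7czMhAAAAASImZCIo3ZumSImQ=="/>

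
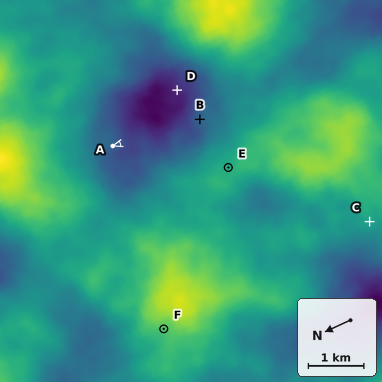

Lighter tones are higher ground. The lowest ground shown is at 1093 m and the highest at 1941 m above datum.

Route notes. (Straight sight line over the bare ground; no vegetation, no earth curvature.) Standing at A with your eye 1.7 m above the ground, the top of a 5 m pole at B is in view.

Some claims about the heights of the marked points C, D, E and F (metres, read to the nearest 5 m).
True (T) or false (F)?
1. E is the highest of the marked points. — F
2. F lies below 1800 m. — T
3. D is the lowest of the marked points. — T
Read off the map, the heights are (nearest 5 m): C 1575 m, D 1190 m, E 1610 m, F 1705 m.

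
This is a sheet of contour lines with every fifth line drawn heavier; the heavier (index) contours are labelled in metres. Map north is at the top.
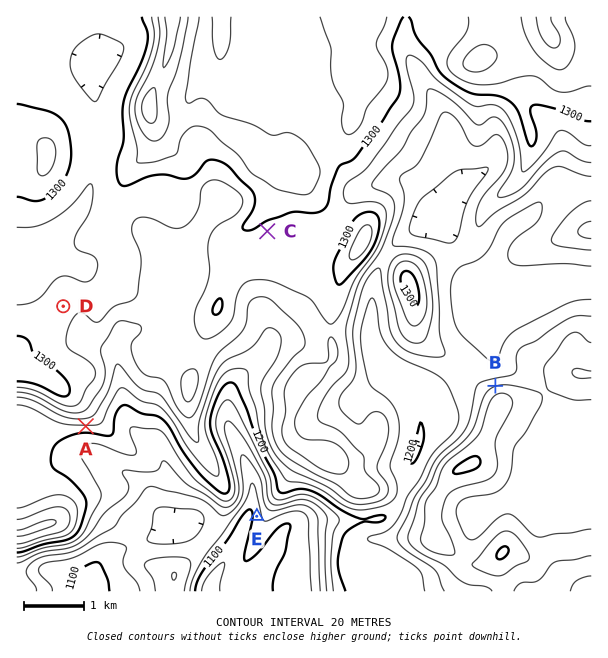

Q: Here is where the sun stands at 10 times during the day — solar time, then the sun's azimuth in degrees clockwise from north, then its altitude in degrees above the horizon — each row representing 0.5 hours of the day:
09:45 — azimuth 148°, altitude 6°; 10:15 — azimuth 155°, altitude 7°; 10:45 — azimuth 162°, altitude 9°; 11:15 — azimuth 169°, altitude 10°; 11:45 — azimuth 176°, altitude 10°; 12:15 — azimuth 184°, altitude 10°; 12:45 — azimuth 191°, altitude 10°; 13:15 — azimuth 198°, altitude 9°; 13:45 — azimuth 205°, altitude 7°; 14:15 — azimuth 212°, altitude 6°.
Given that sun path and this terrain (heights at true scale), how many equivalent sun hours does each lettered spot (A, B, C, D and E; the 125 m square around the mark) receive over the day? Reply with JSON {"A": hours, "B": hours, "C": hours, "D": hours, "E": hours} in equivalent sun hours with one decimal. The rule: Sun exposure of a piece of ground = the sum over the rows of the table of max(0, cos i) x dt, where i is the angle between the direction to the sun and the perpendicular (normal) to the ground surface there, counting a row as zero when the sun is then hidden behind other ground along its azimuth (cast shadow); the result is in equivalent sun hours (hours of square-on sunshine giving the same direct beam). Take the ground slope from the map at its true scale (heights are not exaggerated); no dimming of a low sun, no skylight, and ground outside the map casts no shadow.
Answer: {"A": 1.5, "B": 0.1, "C": 1.0, "D": 0.7, "E": 0.7}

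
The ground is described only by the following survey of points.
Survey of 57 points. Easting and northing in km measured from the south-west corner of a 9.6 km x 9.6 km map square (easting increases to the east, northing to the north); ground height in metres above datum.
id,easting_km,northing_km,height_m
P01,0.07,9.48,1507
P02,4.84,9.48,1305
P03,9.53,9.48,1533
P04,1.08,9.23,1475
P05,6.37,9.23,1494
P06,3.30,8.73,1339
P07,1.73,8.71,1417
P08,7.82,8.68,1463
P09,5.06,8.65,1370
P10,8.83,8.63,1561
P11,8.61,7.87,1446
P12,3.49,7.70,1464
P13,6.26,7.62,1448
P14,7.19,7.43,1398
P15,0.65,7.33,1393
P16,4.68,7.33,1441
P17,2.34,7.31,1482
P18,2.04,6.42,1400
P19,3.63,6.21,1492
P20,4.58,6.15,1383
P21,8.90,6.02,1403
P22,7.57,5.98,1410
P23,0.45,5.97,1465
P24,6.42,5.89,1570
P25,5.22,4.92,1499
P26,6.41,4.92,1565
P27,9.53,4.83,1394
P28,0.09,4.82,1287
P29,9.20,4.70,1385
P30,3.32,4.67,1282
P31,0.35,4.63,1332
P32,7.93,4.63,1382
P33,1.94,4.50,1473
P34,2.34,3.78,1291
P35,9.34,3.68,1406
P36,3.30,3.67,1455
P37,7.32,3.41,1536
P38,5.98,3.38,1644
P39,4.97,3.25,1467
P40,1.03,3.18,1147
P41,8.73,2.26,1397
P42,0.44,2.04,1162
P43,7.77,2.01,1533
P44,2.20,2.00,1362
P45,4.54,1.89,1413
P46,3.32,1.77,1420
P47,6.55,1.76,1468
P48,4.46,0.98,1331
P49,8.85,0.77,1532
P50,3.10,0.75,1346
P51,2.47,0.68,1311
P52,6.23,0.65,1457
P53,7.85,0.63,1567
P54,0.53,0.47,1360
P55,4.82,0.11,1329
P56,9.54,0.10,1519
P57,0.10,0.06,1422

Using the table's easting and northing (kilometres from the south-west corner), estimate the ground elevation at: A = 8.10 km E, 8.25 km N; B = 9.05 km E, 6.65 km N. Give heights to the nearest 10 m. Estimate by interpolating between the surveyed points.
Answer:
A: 1430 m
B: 1440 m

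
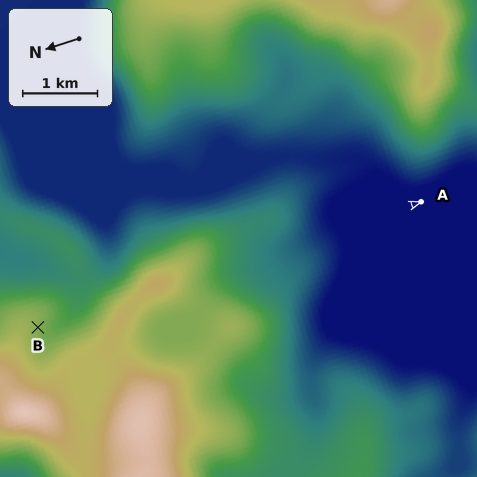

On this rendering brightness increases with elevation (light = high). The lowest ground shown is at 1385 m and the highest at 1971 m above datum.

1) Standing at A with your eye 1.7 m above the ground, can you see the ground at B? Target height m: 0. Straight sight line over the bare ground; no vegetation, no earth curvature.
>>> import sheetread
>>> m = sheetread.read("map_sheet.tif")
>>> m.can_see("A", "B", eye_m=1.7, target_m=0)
False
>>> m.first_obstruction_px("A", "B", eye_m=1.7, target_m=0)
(281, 248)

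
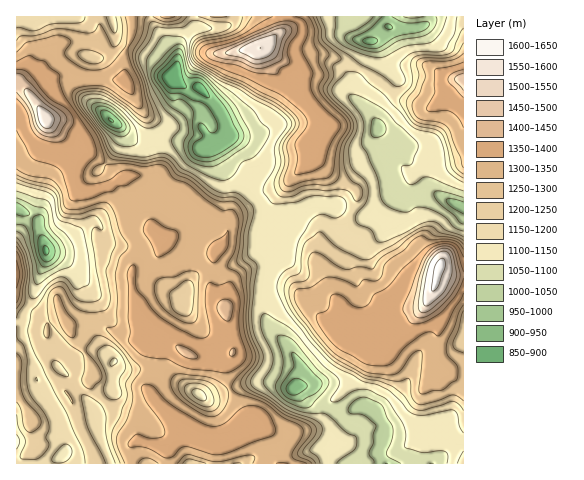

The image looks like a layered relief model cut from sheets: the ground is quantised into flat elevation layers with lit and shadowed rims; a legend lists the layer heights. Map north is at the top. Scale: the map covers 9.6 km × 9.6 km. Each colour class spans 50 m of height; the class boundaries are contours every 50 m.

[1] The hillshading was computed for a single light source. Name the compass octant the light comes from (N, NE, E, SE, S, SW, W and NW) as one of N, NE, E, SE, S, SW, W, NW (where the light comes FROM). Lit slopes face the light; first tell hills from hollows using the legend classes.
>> W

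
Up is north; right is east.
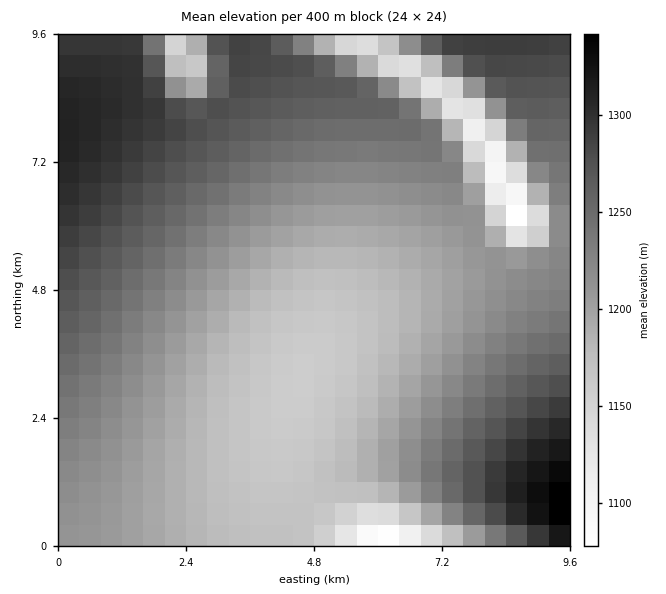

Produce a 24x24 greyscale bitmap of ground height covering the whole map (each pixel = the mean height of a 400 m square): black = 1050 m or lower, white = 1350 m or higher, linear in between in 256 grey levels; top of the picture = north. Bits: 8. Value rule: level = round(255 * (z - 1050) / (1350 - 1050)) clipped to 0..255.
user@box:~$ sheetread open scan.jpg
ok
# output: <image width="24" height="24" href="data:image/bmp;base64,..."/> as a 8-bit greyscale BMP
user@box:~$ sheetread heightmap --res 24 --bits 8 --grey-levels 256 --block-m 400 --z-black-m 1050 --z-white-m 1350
<image width="24" height="24" href="data:image/bmp;base64,Qk12BgAAAAAAADYEAAAoAAAAGAAAABgAAAABAAgAAAAAAEACAAATCwAAEwsAAAABAAAAAAAAAAAAAAEBAQACAgIAAwMDAAQEBAAFBQUABgYGAAcHBwAICAgACQkJAAoKCgALCwsADAwMAA0NDQAODg4ADw8PABAQEAAREREAEhISABMTEwAUFBQAFRUVABYWFgAXFxcAGBgYABkZGQAaGhoAGxsbABwcHAAdHR0AHh4eAB8fHwAgICAAISEhACIiIgAjIyMAJCQkACUlJQAmJiYAJycnACgoKAApKSkAKioqACsrKwAsLCwALS0tAC4uLgAvLy8AMDAwADExMQAyMjIAMzMzADQ0NAA1NTUANjY2ADc3NwA4ODgAOTk5ADo6OgA7OzsAPDw8AD09PQA+Pj4APz8/AEBAQABBQUEAQkJCAENDQwBEREQARUVFAEZGRgBHR0cASEhIAElJSQBKSkoAS0tLAExMTABNTU0ATk5OAE9PTwBQUFAAUVFRAFJSUgBTU1MAVFRUAFVVVQBWVlYAV1dXAFhYWABZWVkAWlpaAFtbWwBcXFwAXV1dAF5eXgBfX18AYGBgAGFhYQBiYmIAY2NjAGRkZABlZWUAZmZmAGdnZwBoaGgAaWlpAGpqagBra2sAbGxsAG1tbQBubm4Ab29vAHBwcABxcXEAcnJyAHNzcwB0dHQAdXV1AHZ2dgB3d3cAeHh4AHl5eQB6enoAe3t7AHx8fAB9fX0Afn5+AH9/fwCAgIAAgYGBAIKCggCDg4MAhISEAIWFhQCGhoYAh4eHAIiIiACJiYkAioqKAIuLiwCMjIwAjY2NAI6OjgCPj48AkJCQAJGRkQCSkpIAk5OTAJSUlACVlZUAlpaWAJeXlwCYmJgAmZmZAJqamgCbm5sAnJycAJ2dnQCenp4An5+fAKCgoAChoaEAoqKiAKOjowCkpKQApaWlAKampgCnp6cAqKioAKmpqQCqqqoAq6urAKysrACtra0Arq6uAK+vrwCwsLAAsbGxALKysgCzs7MAtLS0ALW1tQC2trYAt7e3ALi4uAC5ubkAurq6ALu7uwC8vLwAvb29AL6+vgC/v78AwMDAAMHBwQDCwsIAw8PDAMTExADFxcUAxsbGAMfHxwDIyMgAycnJAMrKygDLy8sAzMzMAM3NzQDOzs4Az8/PANDQ0ADR0dEA0tLSANPT0wDU1NQA1dXVANbW1gDX19cA2NjYANnZ2QDa2toA29vbANzc3ADd3d0A3t7eAN/f3wDg4OAA4eHhAOLi4gDj4+MA5OTkAOXl5QDm5uYA5+fnAOjo6ADp6ekA6urqAOvr6wDs7OwA7e3tAO7u7gDv7+8A8PDwAPHx8QDy8vIA8/PzAPT09AD19fUA9vb2APf39wD4+PgA+fn5APr6+gD7+/sA/Pz8AP39/QD+/v4A////AImIhIB7dnFsaWhnZVpAIBkxTWmEn7jQ5oyJhYB7dW9rZ2ZlZWJWSktjfZauxNjp+I6Lh4F7dW9qZmRjZWZnaXGEmay/0ODt+JKOiYN8dW5pZGJhY2dtdYCPoLDAztzn8JaRi4V9dm9pZGBfYWVsdYCOnKu5xtPd5ZqVj4d/d3BpY19eXmJocXyIlaOwvcjS2Z+ZkoqCeXFqZF9dXWBlbXeCjpuns73GzaSel46FfHRsZWBdXF5janJ8h5OeqbK7waqjm5KJgHduZ2FeXF1hZ294gYyWoKiwtbCpoJeOhHtyamRgXV5gZWx0fYaPmJ+mq7aupp2TiX92bmhjYGBhZWtyeYKKkZieory0rKOZj4V8dG1nZGNkZ2xyeH+GjZOXm8K7sqmfloyDe3Nuamhpa290eX+Fi5CUlsfBubCnnZSLgnt1cW9vcXR4fIGGioaNlM3Hv7eupZyTi4R+enh3eHp+gYaKdkJakNLMxb61raSclI2IhIGAgYKFiIyLVRhMkNbRy8S8tK2lnpeSjouKiouNkJOCOCZzm9rV0MrDvLWup6GcmJaUlJWXmZpsJUqToNzY1M7Jwry2sKqmoqCfn5+gopNPLHSmp93a19LNyMK9uLOvrKqpqKmqo3E0VJyvrt3b2NTQw7vCv7u3tbOysrGid0JHi7W3tdrZ19XKjHmzxMG+vLu6r5FnQlCJuL++vNfW1dO8amCwx8XDwbWYc09HapvAxsbFw9HR0c+jVXa+yca3mHNSSmWOtsrMzMzLyg=="/>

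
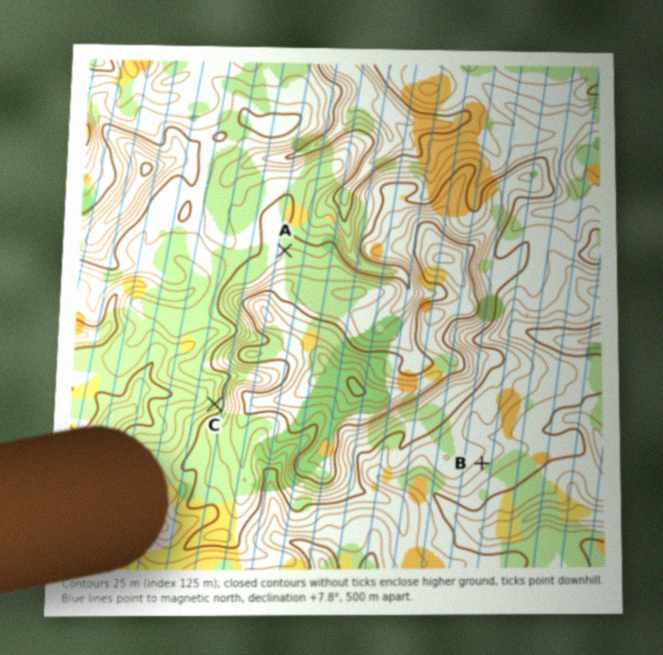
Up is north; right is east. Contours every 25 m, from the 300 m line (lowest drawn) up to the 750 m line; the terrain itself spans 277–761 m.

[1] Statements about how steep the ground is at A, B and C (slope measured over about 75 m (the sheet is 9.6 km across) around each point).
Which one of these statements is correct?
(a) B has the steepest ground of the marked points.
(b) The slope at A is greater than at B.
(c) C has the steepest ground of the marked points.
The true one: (c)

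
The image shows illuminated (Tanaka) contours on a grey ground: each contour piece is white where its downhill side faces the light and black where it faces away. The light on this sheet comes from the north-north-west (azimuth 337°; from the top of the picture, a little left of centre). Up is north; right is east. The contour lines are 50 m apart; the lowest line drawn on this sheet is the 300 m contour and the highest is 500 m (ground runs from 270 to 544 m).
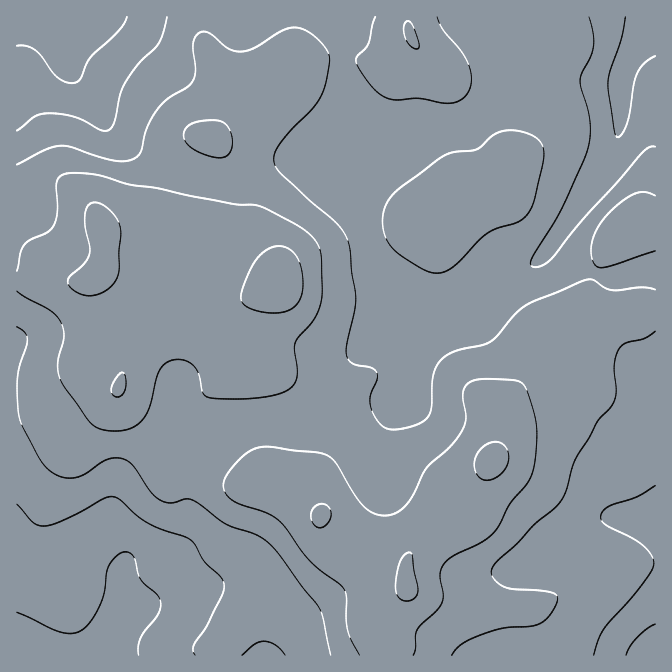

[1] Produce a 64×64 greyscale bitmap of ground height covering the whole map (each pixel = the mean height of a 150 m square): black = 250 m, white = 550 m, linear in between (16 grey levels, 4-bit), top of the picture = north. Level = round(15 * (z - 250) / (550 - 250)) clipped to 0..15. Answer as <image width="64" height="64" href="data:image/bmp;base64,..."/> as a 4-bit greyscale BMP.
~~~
<image width="64" height="64" href="data:image/bmp;base64,Qk12CAAAAAAAAHYAAAAoAAAAQAAAAEAAAAABAAQAAAAAAAAIAAATCwAAEwsAABAAAAAAAAAAAAAAABEREQAiIiIAMzMzAERERABVVVUAZmZmAHd3dwCIiIgAmZmZAKqqqgC7u7sAzMzMAN3d3QDu7u4A////ACIiIiIhIjNEVVVVVVVVZniaq7u6qYh3d3d3d3ZlRDIiIiIiIiIiMzRFVVVVVVVmeJq7u7qpiId3d3d3d2ZUMyIiIjMiIiIjNEVVVVVVZmZ4mru7uqmYiIh3d3d3ZlRDMiIzMzIiIiIzRFVVZWZmZ3iavLu7qpmIiIiIh3d2ZUQzMzMzMyIiIjM0RVVmZmZ3iJq7zMy6qZiIiIiId3dmVEMzMzMzMiIiMzRFVVZmZ3eJmrvMzMupmIiIiIh3d3ZVRDNERDMyIiIzNEVVVmZneImqu8zdy6mYiIiIh3d3dmVUREREMzIiIzM0RVVWZneImqu7zN3LqYiId3d3d3d3ZlVEREQzMiIzM0RVVWZmeImqu7vM3cupiIh3d3d3d3dmVURERDMzIjM0RVVWZmd4mru7u8zdy6qZiHd2Znd3d2ZVVUREQzMzM0RFVmZnd4mru7u7zMzMu6qYh3dmZ3d2ZlVVVUREMzM0RFVWZ3d4mrzMy7vMzMzMu6mYd3ZmZmZlVVVVVEQzM0RVVmZ3eIiavMzLu7vMzMzMupmHdmZmVVVEVVVVREREVWZmZ4iImavM3Mu7q7vMzMzLqYh3dmVVRERVVlVVREVmd3d4iZqqvMzcy6qqq7zMzMuqmIh2ZVVURFVmZmVVVmd4d4iaq7vMzMzLqZmau8zMzLqZmHdmVVVUZmd3ZmVmeIiIiaq8zMzMzLqZmZqrvMzMu6mYh3ZmZlVmd3d3Zmd4iIiJqrzMzMzLqpiJmqu7zMzLupmHd3ZmZWd4iId3d4iIiImau8y7u7upmIiZqrvM3dy6mYh3d3dmd3iIiId4iImImZqru7u7qqmYiJmqq8zd3LqpiHd3d2Z3iIiIiIiImZmZmaqqqqqqmZiImZmqvN3cuqmId3d3dniIiJmZmZmZmZmZmqqqmZmZiIiImZqrzMy6qZiHd3d2eIiJmqqqmZmZmZmZmZmZmZmIiIiImau8zLqpmIh3d3aIiImau7upmZmZmZmZmZmZmIh3d3iJqrvLuqmYiHd3doiImau8y7qZmqqZmZmZmZmYiHd3eImqu7u6qZiIh3d3iIiau8zMupmaqqqqqqqpmYiHd3d3iaq7u6qZmIiId3eIiaq8zNy6qZqqq7qqqqmZiIh3d3eJqru6qpmYiIh3d4iJq7zM3Lqpmqq7u7uqqZmIiHd3d4mqqqqqqZmYiHd3iImrvMzMy6qqq7zLu7qpmIiId3d3iZmZqqqqmZiId3d4iau7zMzLqqq7zMu7uqmYh3d3d3eIiZmZqqqZmYh3d3iJq7vMzMu7u7zMu7u6qZiHd3d3d3eIiImZqZmZiHd3eImru7zMzMzMzMy7u7qpmId3d3Zmd3d3iJmZmZmIiHd4iau7vMzMzMzMy7u7u6qZh3d3ZmZmZ3d4mZmZmIiIiIiZq7vMzMzMzMzMzMzLupmId3d2ZmZmZ3iJmZmIiIiImZq7zMzMzMzMzMzM3dzLqYh3d3d3ZmZmZ4iIiIiIiIiqq7zMzMu7zMzMzM3e7cupiHd3d3d3ZmZmd4iIiIiIiKq8zN3czLu7u8zMze7u26mId3d3d3d2ZmZnd4iIiIiIq7zN3d3Mu7u7u7zN7v7bqYh3d3d3d3dmZmZmd3h3d3eqvMzd3cy7u7u7vM3e7tupiHd3d3iHd3ZmVVZnd3d3d6q7zM3dzLu7u7u7zN7ty6mId3d4iIh3dmZVVWZ3iId3qru7zd3Mu7u7u7vMzd3LqYd3d4iIiId3ZmVVVneIiIiqqrvN3cy7u7u7u7vMzLqph3d4iZmZiHd3ZlVVZ4mZmJqqu83dzLu7u7u7u7u7qpiHd3iJmZmYiHd2ZVVniZmZmZqrzd3Mu7u7u7u7u6qZiHd3eJmZmZiIiHdlVFZ4mZmJmqvN3My7u7u7uqqqqZiHd3d4iZmZmYiIh3ZURWeJmIiZq8zMu7u7qqqqqqmYh3d3d3iImZmZiIiIdlVEVniIiJqrzMu6qqqqqqqqmYh3d3d3d4iImZiIiIh3ZURFZ3eImqu7uqqqmZmZmZmYh3d3d3d3eIiIiIiIiHdlRERWd4iZqqqZmZmZmZmqmYh3d3d3d3d3eIiIiIiId3ZUNEVmeImZmIh4iImZqqqZiHd3d3d3d3d3iIiIiIiHdlQzRVZ3eIiHdneIiZqqqpmId3d3d3d3d3d3eIiIiId2ZTM0VWZ3d3ZmZ3iZqquqqYiHd3d3d3d3d3d3eIiId3ZlQzNFVWZmZVVneImqqqqpmId3d3d3d3d3d3d3eHd3dmVDI0RVVWVVVWZ4iZqqqqmZiHd3d3d3d3d3d3d3d3d2ZUMjRFVVVURFVneImZqqqZmIh3d3d3d3d3d3d3d3d2ZlQyM0REREM0RWZ3iImZqqmZmId3d3d3d3iHd3d3d2ZlUyIjREQzMzRFZnd4iJmamZmZiHd3eIiIiIh3d3dmZmVDIiNEQzMjM0VWZ3d4iZmZmZmId3eIiIiZiId3ZmZmVUMiI0QzMiIzRFVmZ3iJmZmZmYh3eIiImZmYd3ZmZmZVQyIjMzMiIjM0RVZneIiIiZmZiHd4iImaqZh3ZmZmZmVUMiIzMiIiIzNEVWd4iIeIiZmId3eImaqpiHZmZmZmZlQyIiIiIiIiMzRFZ3iHd3eIiId3d4iaqpiHZmZmZmZmVDIhEiISIiIjNEVmd3d3d3eId3d3iJqqmHZmZmZmZmZUQyERERIiIiIzRVZ3d3Znd3d3d3d4mqmHdmZWZmZmZlQzIh"/>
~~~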